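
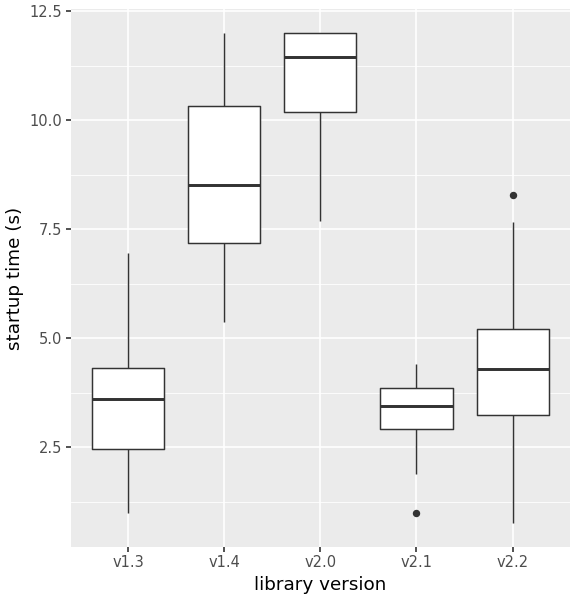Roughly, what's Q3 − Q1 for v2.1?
≈ 1

Q3 ≈ 4, Q1 ≈ 3; IQR ≈ 1.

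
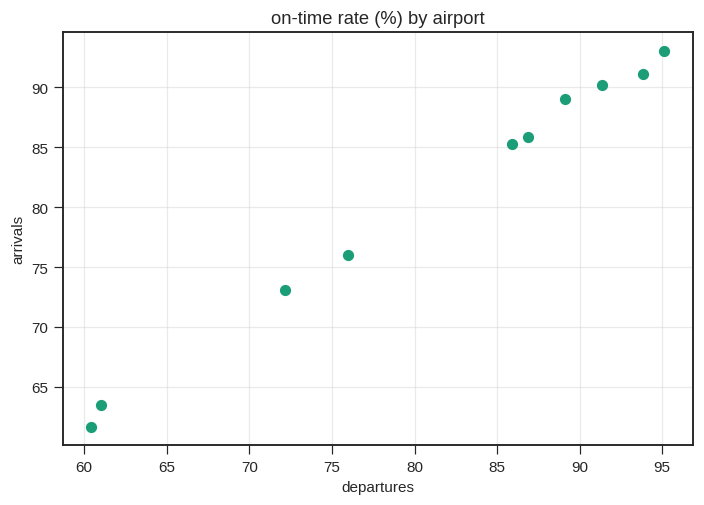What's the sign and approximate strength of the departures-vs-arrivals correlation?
Points are positively correlated; strong (|r| ≈ 1.0).

positive, strong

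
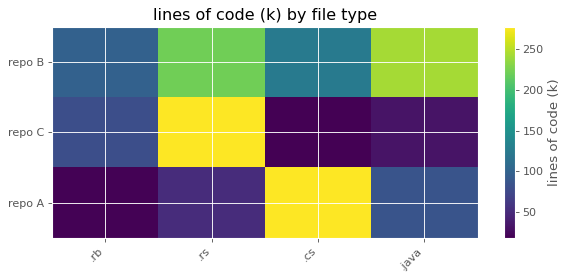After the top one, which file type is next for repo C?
Top 3 for repo C: .rs ≈ 275, .rb ≈ 75, .java ≈ 25.

.rb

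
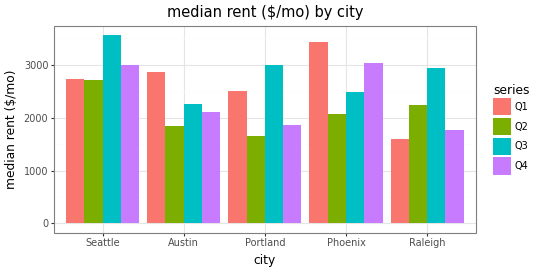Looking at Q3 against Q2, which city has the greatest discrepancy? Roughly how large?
Portland, ≈ 1500 $/mo

Portland: Q3 ≈ 3000, Q2 ≈ 1500 → gap ≈ 1500. Next-largest (Seattle) is only ≈ 1000.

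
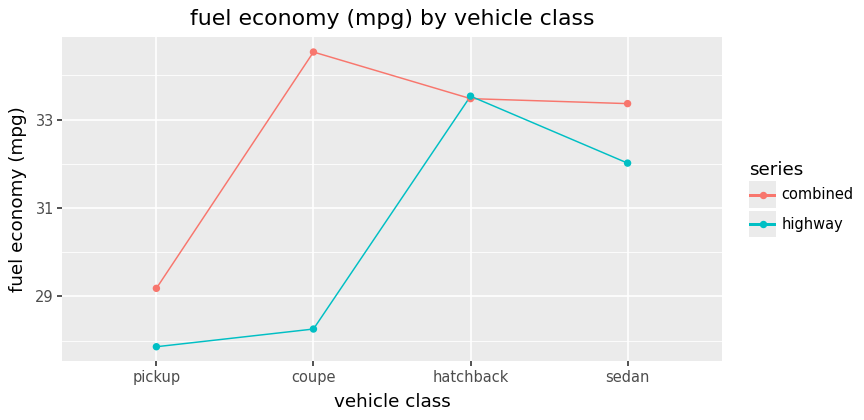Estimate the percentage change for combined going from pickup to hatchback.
≈ +13.8%

pickup ≈ 29, hatchback ≈ 33; (33 − 29) / 29 ≈ +13.8%.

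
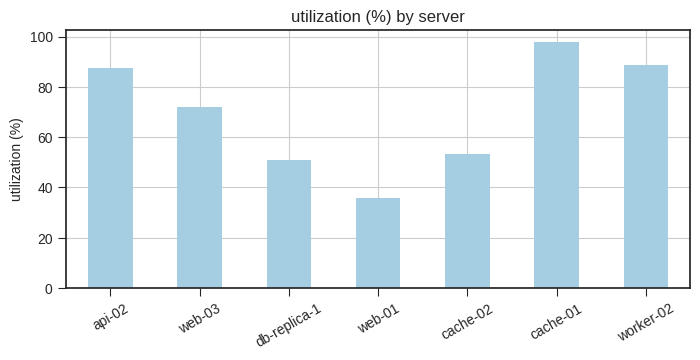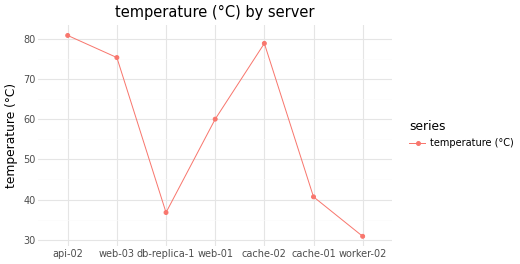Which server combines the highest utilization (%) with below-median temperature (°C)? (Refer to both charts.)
cache-01

Chart 2 median temperature (°C) ≈ 60; below-median servers: db-replica-1, cache-01, worker-02. Among those, cache-01 has the highest utilization (%) (≈ 100).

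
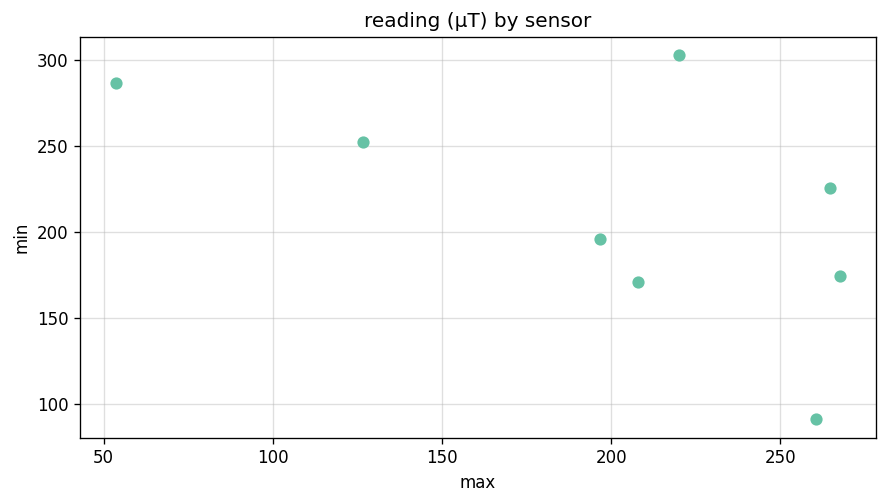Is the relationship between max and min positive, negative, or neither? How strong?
negative, moderate

Points are negatively correlated; moderate (|r| ≈ 0.6).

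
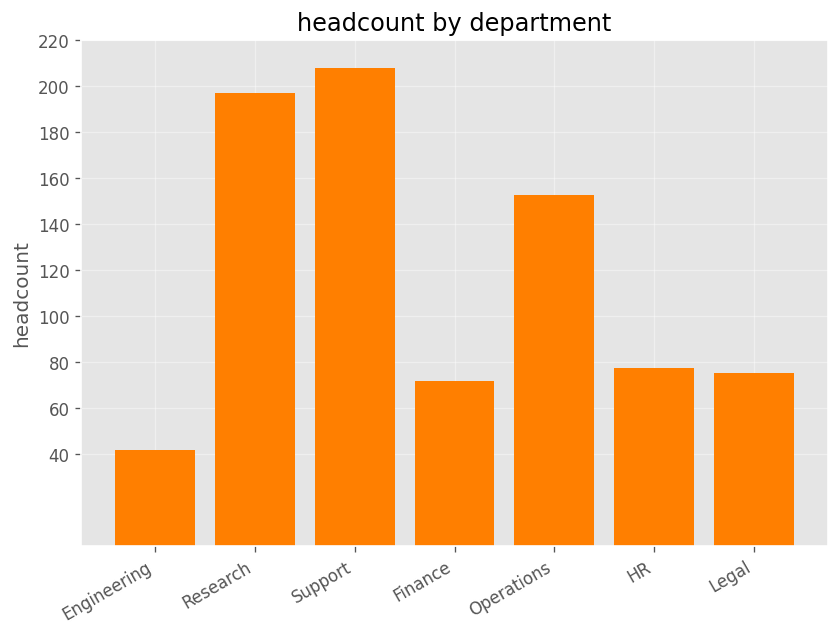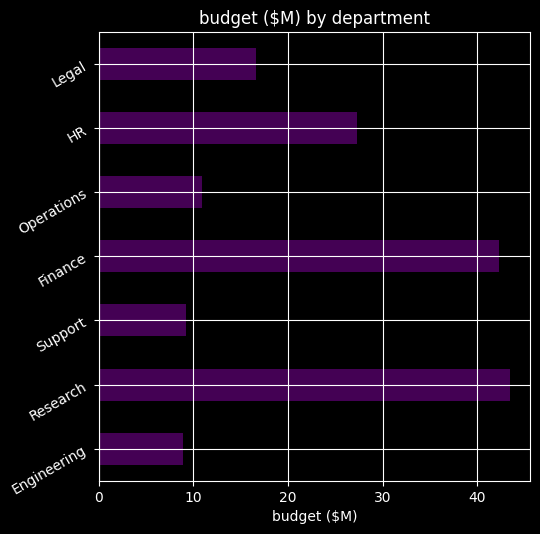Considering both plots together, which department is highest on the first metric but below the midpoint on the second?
Chart 2 median budget ($M) ≈ 15; below-median departments: Engineering, Support, Operations. Among those, Support has the highest headcount (≈ 200).

Support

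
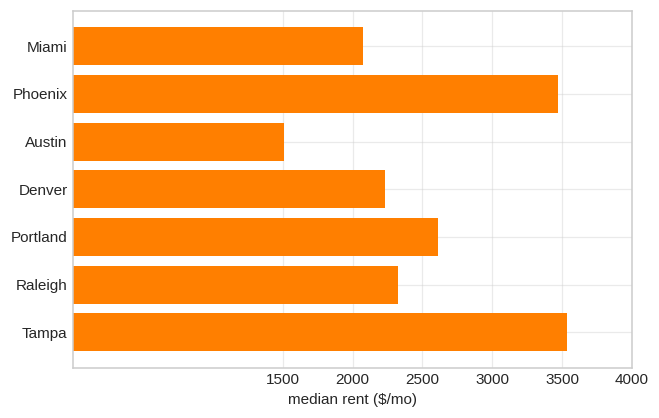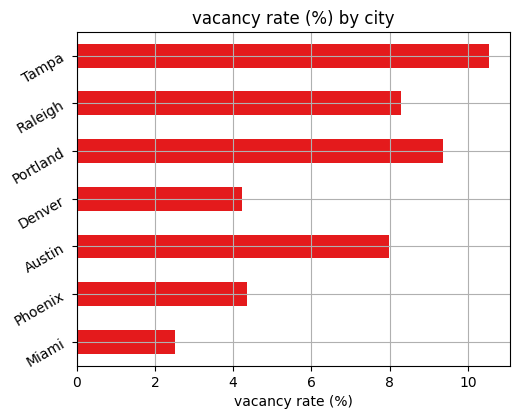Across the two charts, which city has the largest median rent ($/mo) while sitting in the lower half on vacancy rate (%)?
Chart 2 median vacancy rate (%) ≈ 8; below-median cities: Miami, Phoenix, Denver. Among those, Phoenix has the highest median rent ($/mo) (≈ 3500).

Phoenix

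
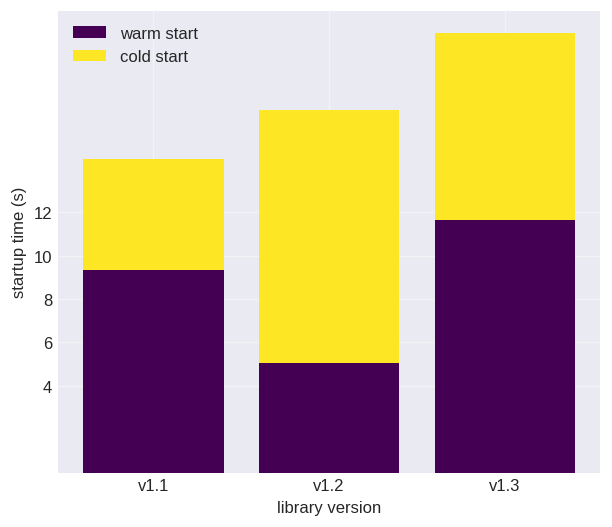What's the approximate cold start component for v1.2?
cold start top ≈ 16, bottom ≈ 6; segment ≈ 10.

≈ 10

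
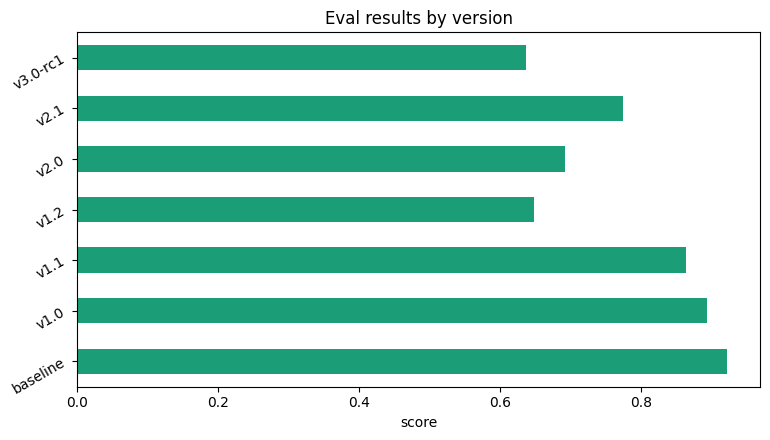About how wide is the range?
≈ 0.3

Max baseline ≈ 0.9, min v3.0-rc1 ≈ 0.6; range ≈ 0.3.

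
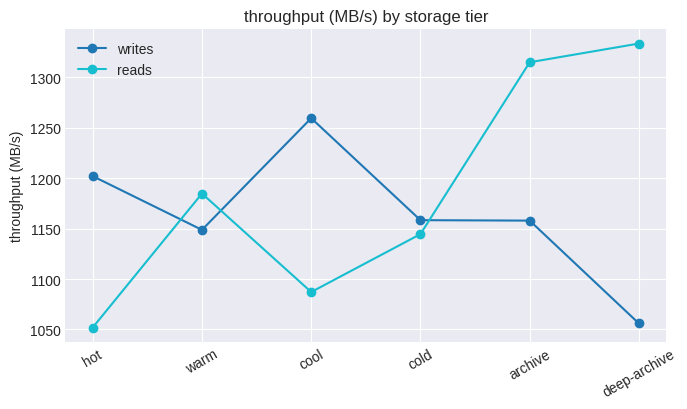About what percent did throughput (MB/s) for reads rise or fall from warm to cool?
≈ -8.5%

warm ≈ 1175, cool ≈ 1075; (1075 − 1175) / 1175 ≈ -8.5%.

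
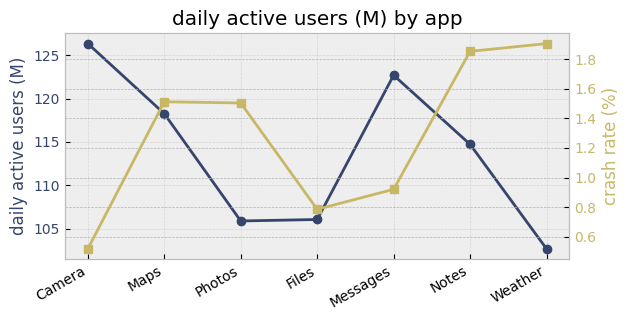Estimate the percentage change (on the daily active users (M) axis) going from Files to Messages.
≈ +15.1%

Files ≈ 106, Messages ≈ 122; (122 − 106) / 106 ≈ +15.1%.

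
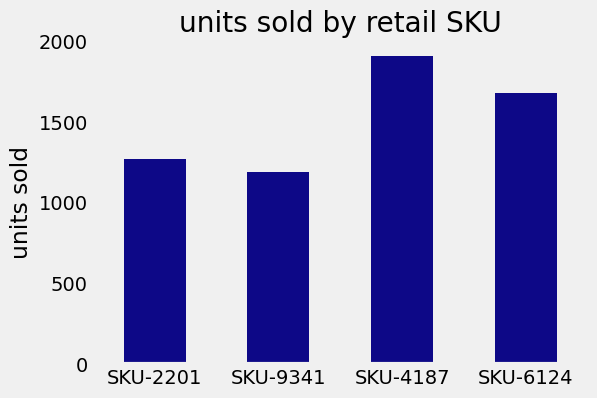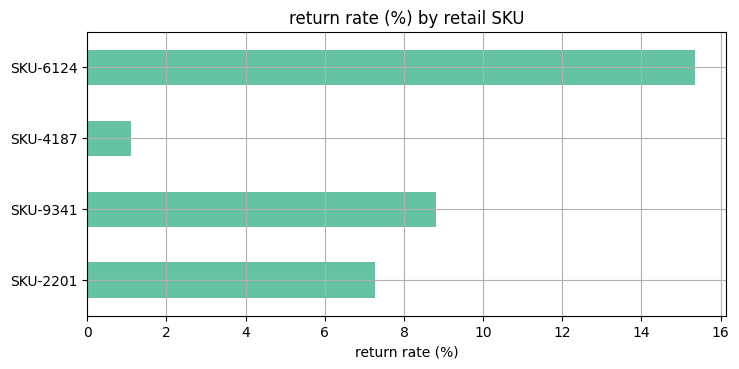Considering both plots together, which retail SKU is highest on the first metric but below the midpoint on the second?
Chart 2 median return rate (%) ≈ 8; below-median retail SKUs: SKU-2201, SKU-4187. Among those, SKU-4187 has the highest units sold (≈ 2000).

SKU-4187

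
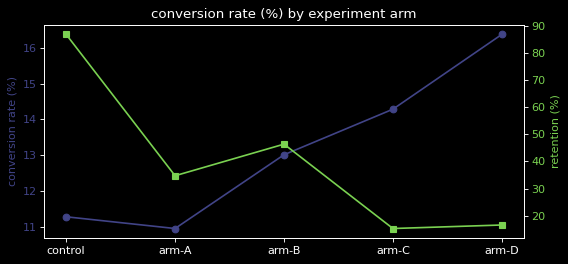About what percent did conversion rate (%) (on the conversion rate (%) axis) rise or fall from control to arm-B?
control ≈ 11.5, arm-B ≈ 13.0; (13.0 − 11.5) / 11.5 ≈ +13%.

≈ +13%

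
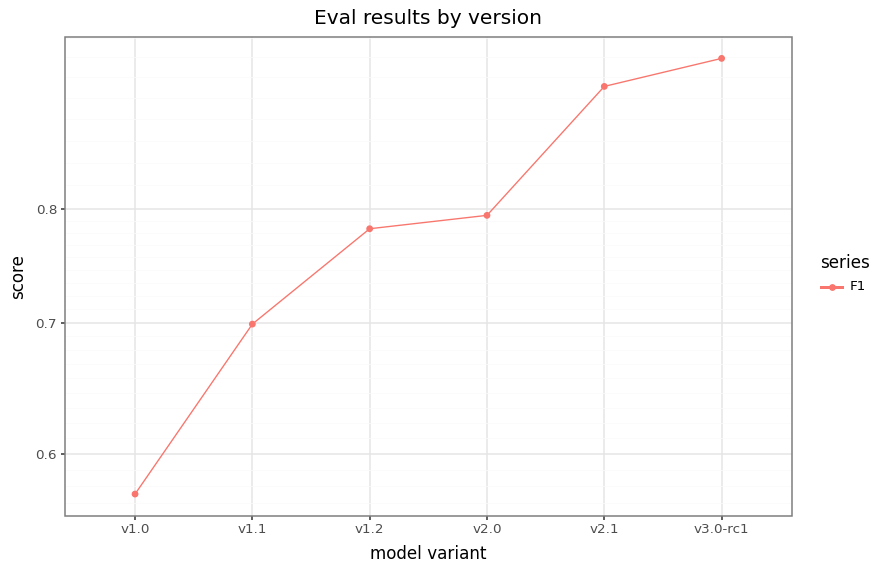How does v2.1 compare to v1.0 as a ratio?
v2.1 ≈ 0.90, v1.0 ≈ 0.55; 0.90/0.55 ≈ 1.64.

≈ 1.64×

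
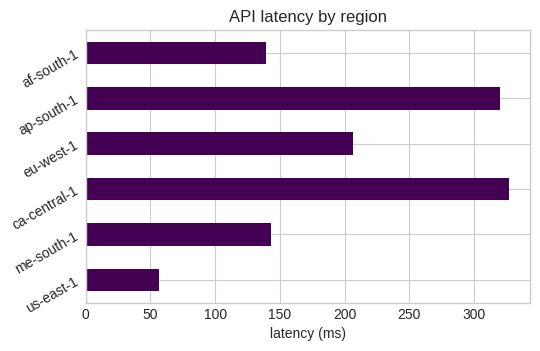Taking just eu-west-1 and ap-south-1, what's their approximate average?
(200 + 300) / 2 ≈ 250.

≈ 250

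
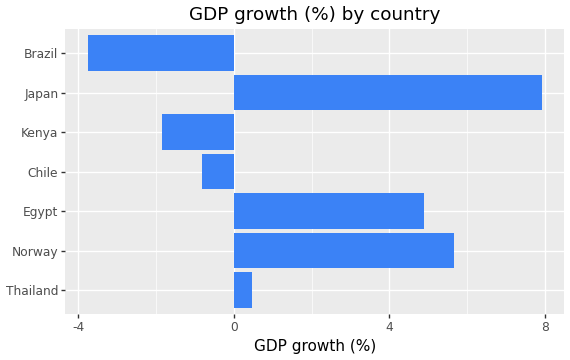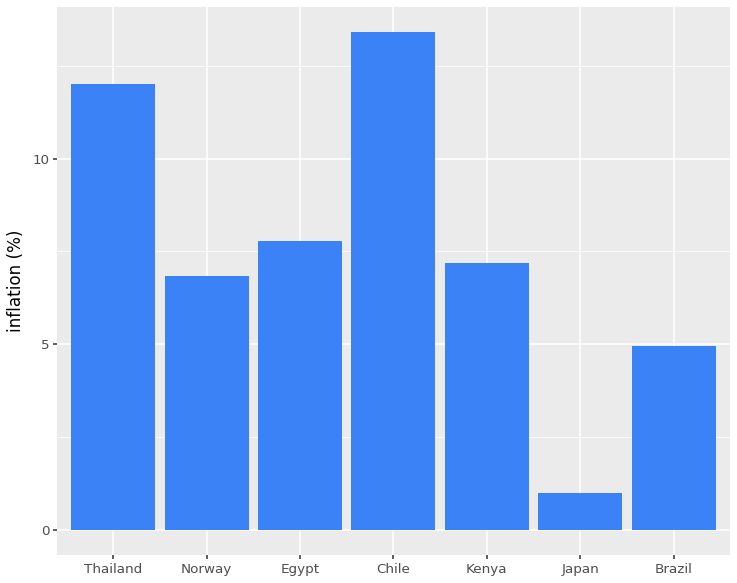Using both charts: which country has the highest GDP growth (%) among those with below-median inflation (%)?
Japan

Chart 2 median inflation (%) ≈ 8; below-median countries: Norway, Japan, Brazil. Among those, Japan has the highest GDP growth (%) (≈ 8).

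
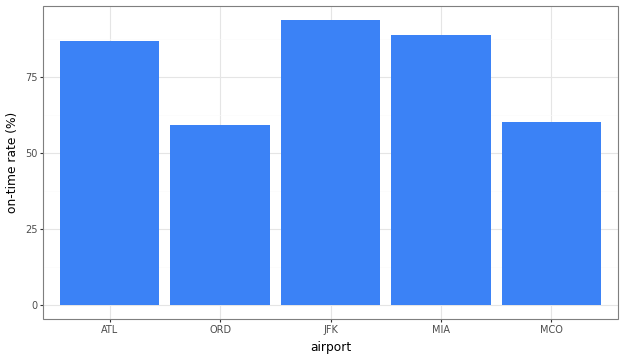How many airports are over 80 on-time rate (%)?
3

Above 80: ATL, JFK, MIA.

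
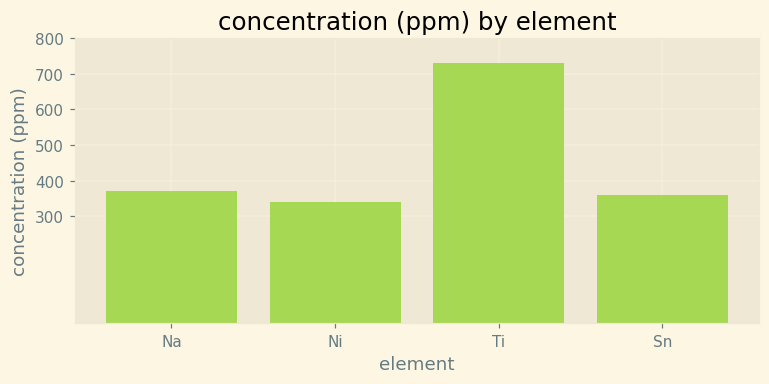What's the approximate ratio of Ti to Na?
≈ 1.75×

Ti ≈ 700, Na ≈ 400; 700/400 ≈ 1.75.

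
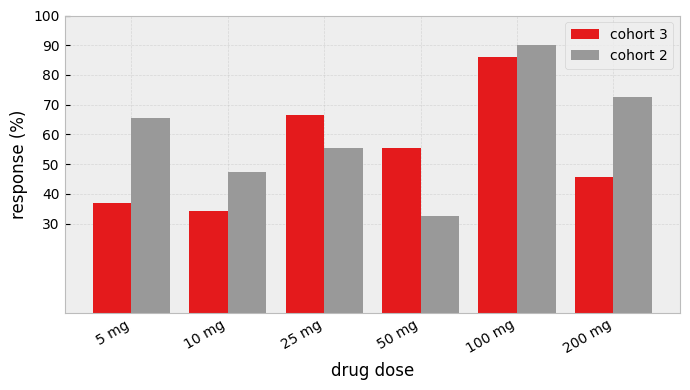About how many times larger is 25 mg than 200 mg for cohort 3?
25 mg ≈ 70, 200 mg ≈ 50; 70/50 ≈ 1.4.

≈ 1.4×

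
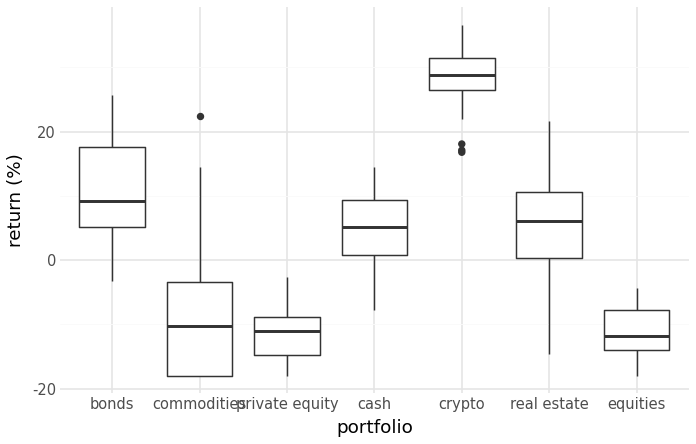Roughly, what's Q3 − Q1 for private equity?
Q3 ≈ -10, Q1 ≈ -15; IQR ≈ 5.

≈ 5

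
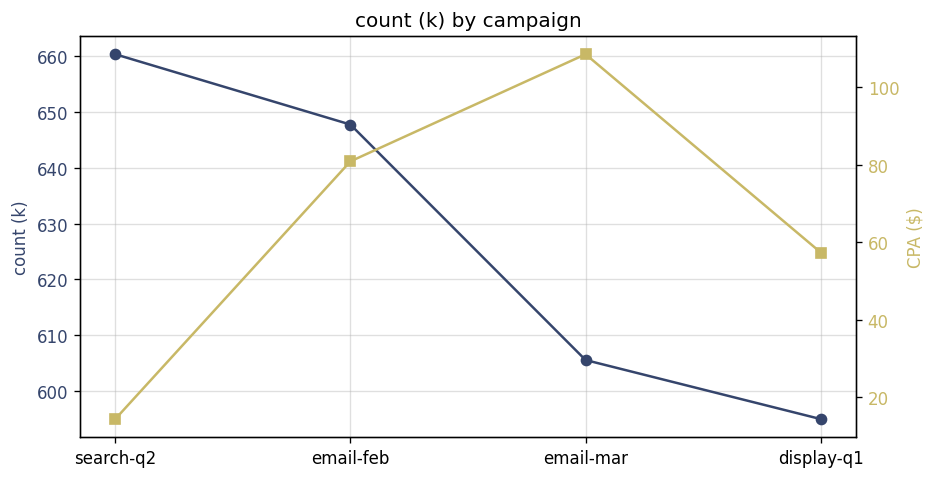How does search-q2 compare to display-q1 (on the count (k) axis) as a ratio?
≈ 1.12×

search-q2 ≈ 660, display-q1 ≈ 590; 660/590 ≈ 1.12.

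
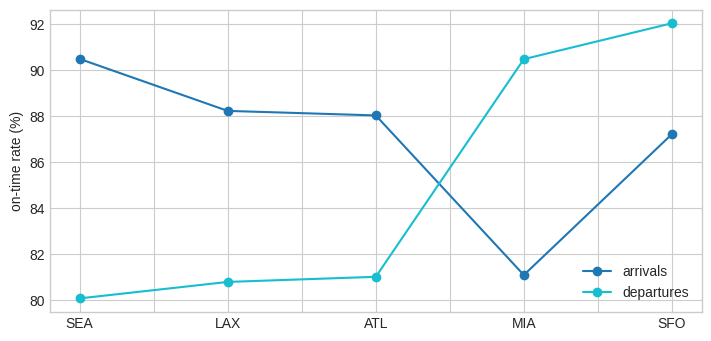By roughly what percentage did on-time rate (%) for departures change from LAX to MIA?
≈ +11.1%

LAX ≈ 81, MIA ≈ 90; (90 − 81) / 81 ≈ +11.1%.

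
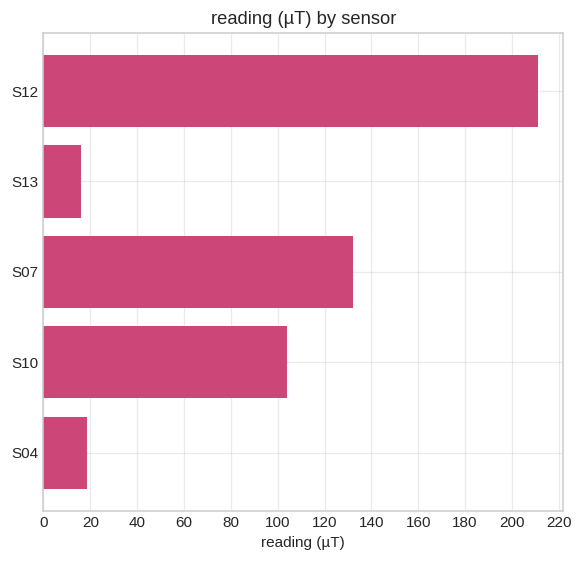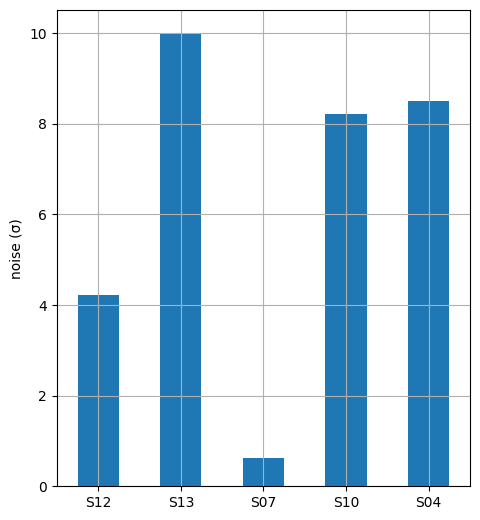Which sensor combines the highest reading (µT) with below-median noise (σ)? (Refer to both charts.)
S12

Chart 2 median noise (σ) ≈ 8; below-median sensors: S12, S07. Among those, S12 has the highest reading (µT) (≈ 220).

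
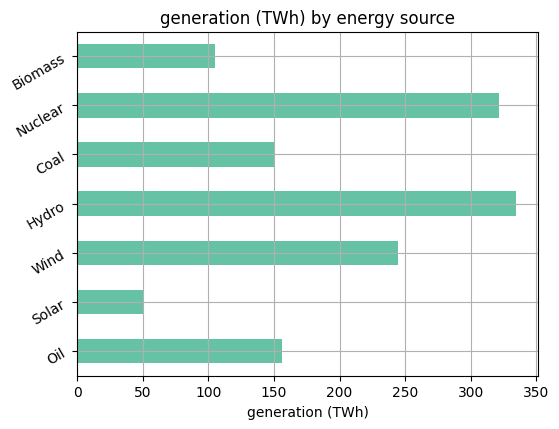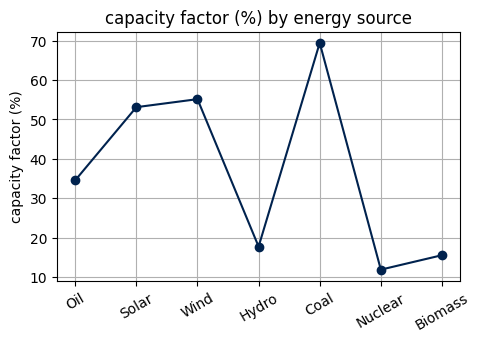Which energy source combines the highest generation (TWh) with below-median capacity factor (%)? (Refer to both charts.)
Hydro

Chart 2 median capacity factor (%) ≈ 30; below-median energy sources: Hydro, Nuclear, Biomass. Among those, Hydro has the highest generation (TWh) (≈ 350).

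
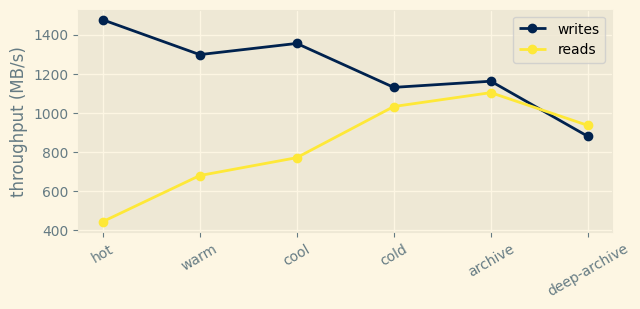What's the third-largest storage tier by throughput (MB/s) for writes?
warm

Top 4 for writes: hot ≈ 1500, cool ≈ 1400, warm ≈ 1300, archive ≈ 1200.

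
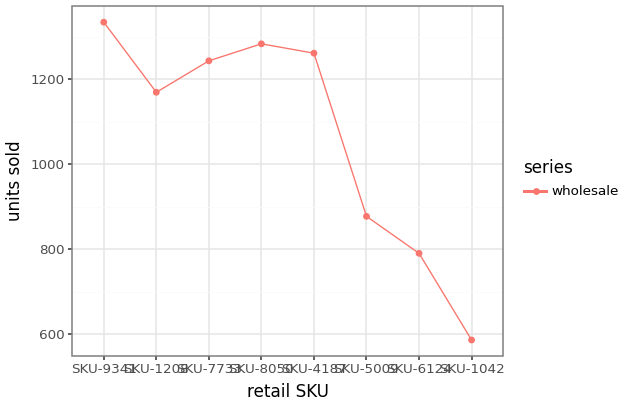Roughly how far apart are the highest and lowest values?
≈ 700

Max SKU-9341 ≈ 1300, min SKU-1042 ≈ 600; range ≈ 700.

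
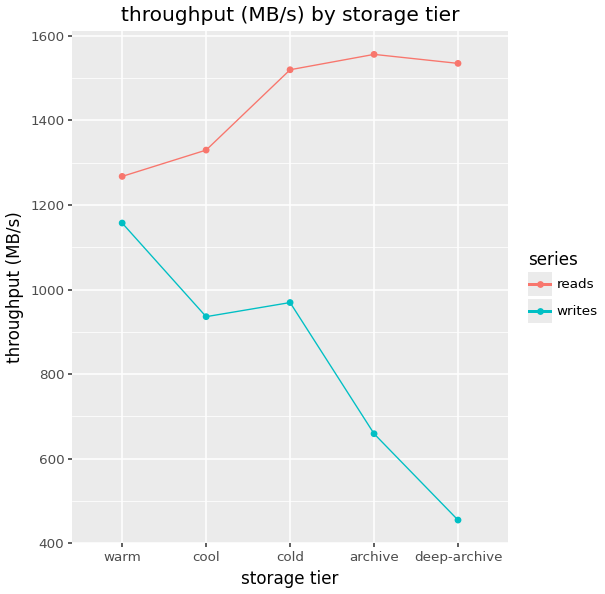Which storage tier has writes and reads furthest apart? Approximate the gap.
deep-archive, ≈ 1000 MB/s

deep-archive: writes ≈ 500, reads ≈ 1500 → gap ≈ 1000. Next-largest (archive) is only ≈ 900.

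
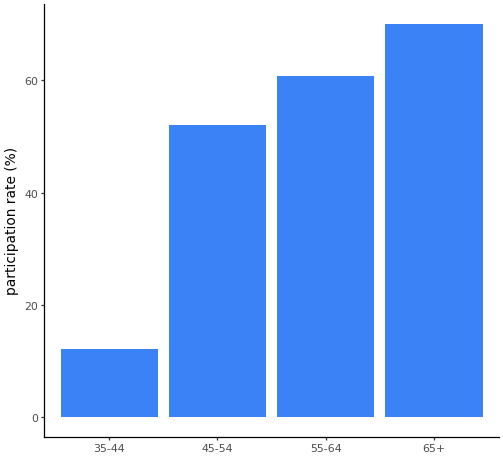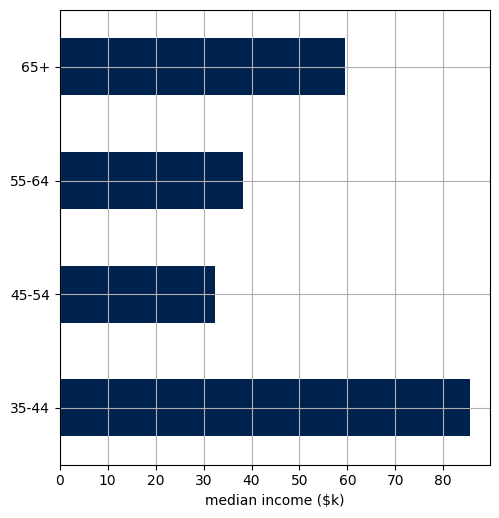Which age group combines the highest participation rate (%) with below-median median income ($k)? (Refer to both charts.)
55-64

Chart 2 median median income ($k) ≈ 50; below-median age groups: 45-54, 55-64. Among those, 55-64 has the highest participation rate (%) (≈ 60).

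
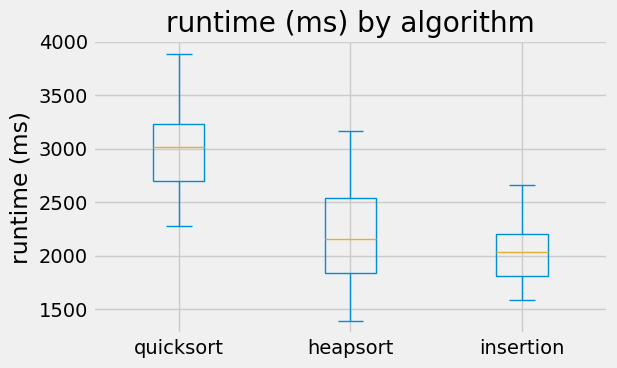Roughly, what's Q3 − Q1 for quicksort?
≈ 500

Q3 ≈ 3200, Q1 ≈ 2700; IQR ≈ 500.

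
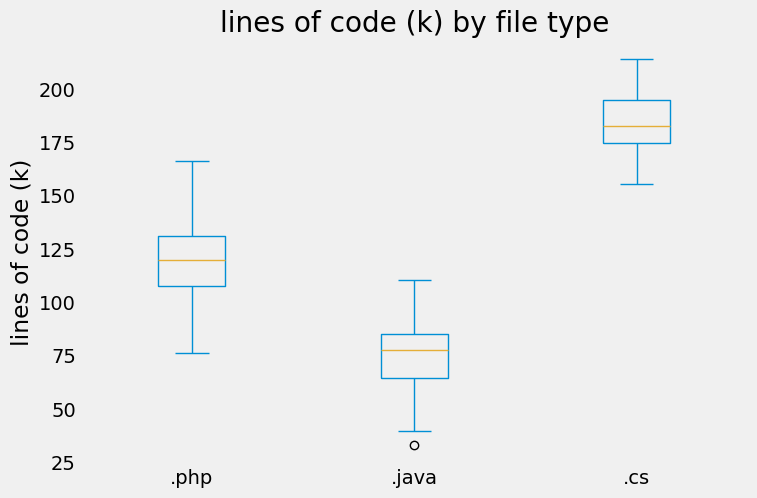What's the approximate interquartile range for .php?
≈ 20

Q3 ≈ 130, Q1 ≈ 110; IQR ≈ 20.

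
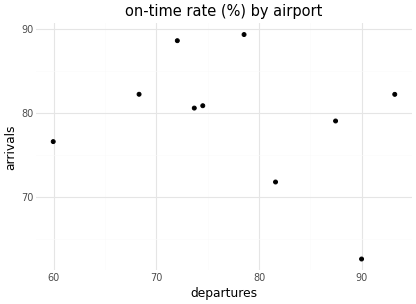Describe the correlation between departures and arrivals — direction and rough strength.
negative, weak

Points are negatively correlated; weak (|r| ≈ 0.3).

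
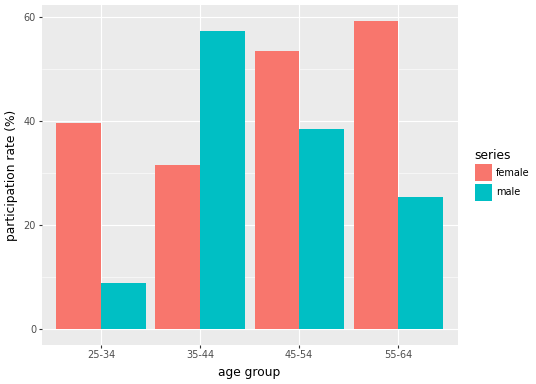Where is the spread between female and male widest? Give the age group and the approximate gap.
55-64, ≈ 35 %

55-64: female ≈ 60, male ≈ 25 → gap ≈ 35. Next-largest (25-34) is only ≈ 30.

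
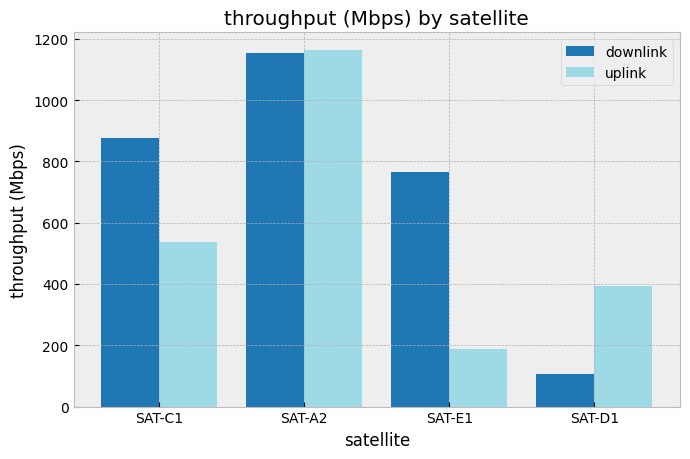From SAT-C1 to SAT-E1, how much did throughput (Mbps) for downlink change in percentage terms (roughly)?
≈ -11.1%

SAT-C1 ≈ 900, SAT-E1 ≈ 800; (800 − 900) / 900 ≈ -11.1%.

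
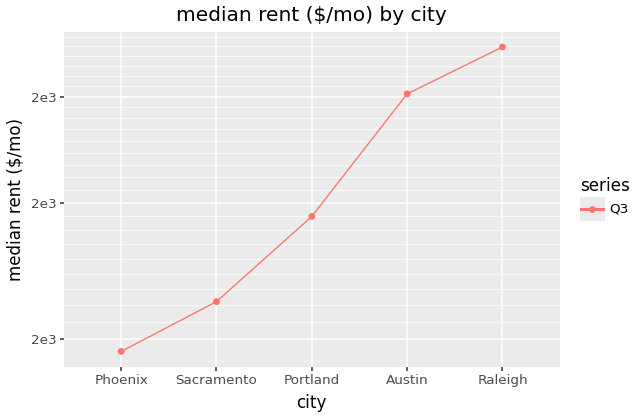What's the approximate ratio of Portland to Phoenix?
≈ 1.43×

Portland ≈ 2000, Phoenix ≈ 1400; 2000/1400 ≈ 1.43.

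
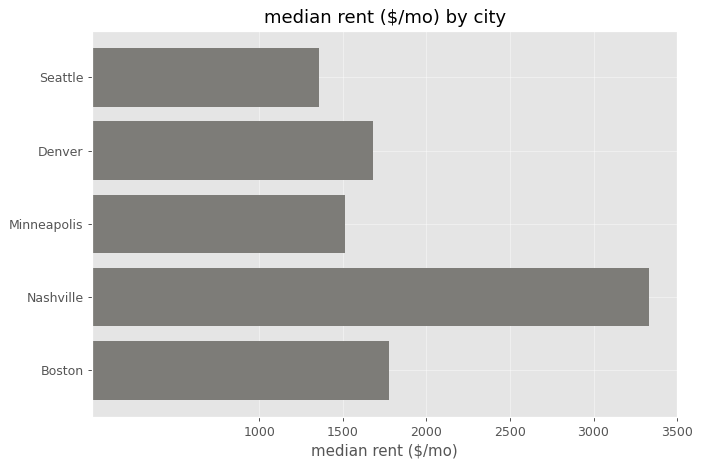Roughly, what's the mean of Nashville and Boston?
≈ 2750

(3500 + 2000) / 2 ≈ 2750.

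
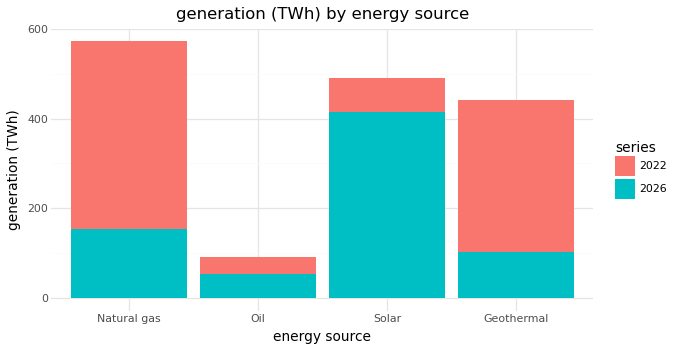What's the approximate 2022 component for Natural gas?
2022 top ≈ 550, bottom ≈ 150; segment ≈ 400.

≈ 400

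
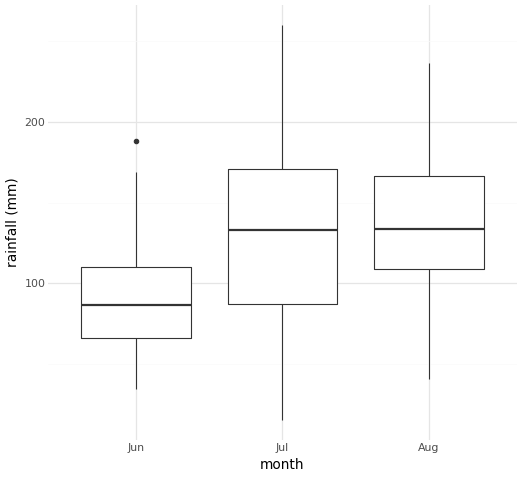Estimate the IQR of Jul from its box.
≈ 85

Q3 ≈ 170, Q1 ≈ 85; IQR ≈ 85.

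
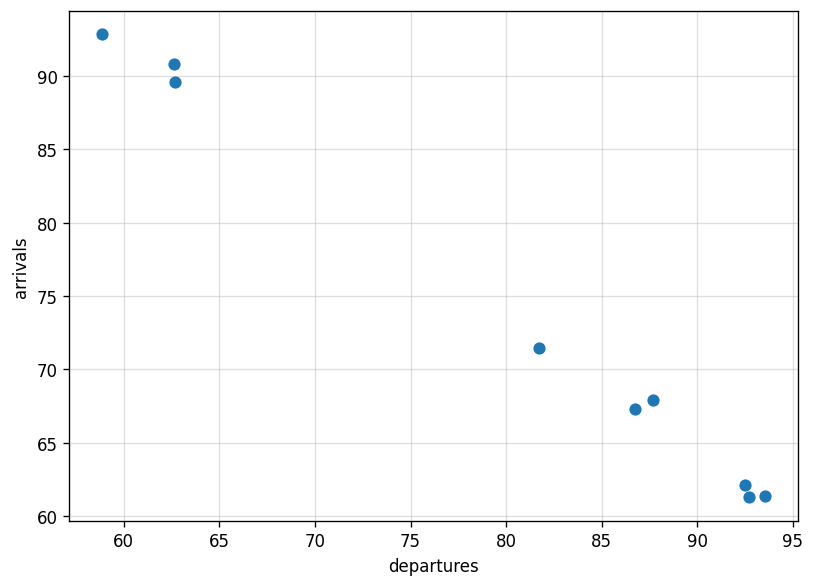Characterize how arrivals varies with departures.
negative, strong

Points are negatively correlated; strong (|r| ≈ 1.0).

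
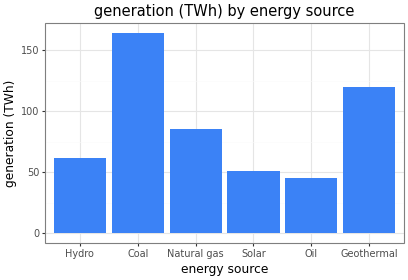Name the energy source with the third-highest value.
Natural gas

Top 4: Coal ≈ 160, Geothermal ≈ 120, Natural gas ≈ 80, Hydro ≈ 60.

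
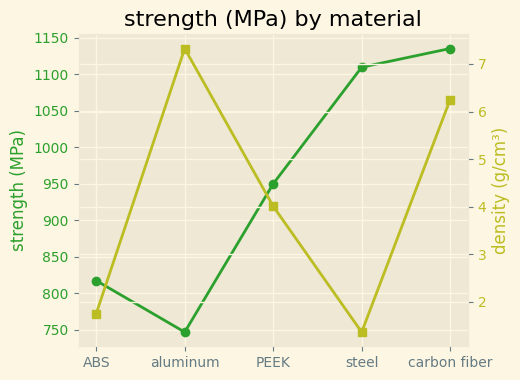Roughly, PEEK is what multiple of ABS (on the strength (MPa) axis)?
≈ 1.19×

PEEK ≈ 950, ABS ≈ 800; 950/800 ≈ 1.19.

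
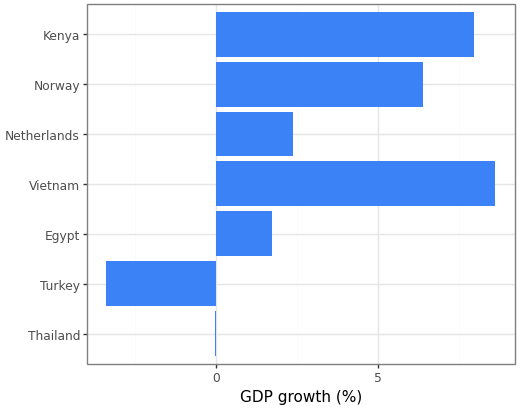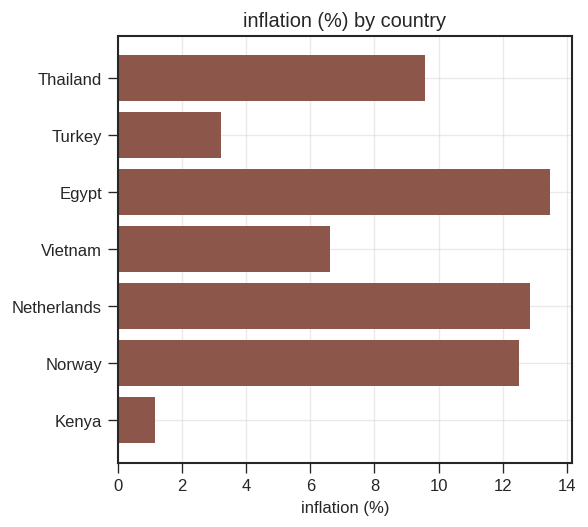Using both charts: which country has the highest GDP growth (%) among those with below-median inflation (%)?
Vietnam

Chart 2 median inflation (%) ≈ 10; below-median countries: Turkey, Vietnam, Kenya. Among those, Vietnam has the highest GDP growth (%) (≈ 9).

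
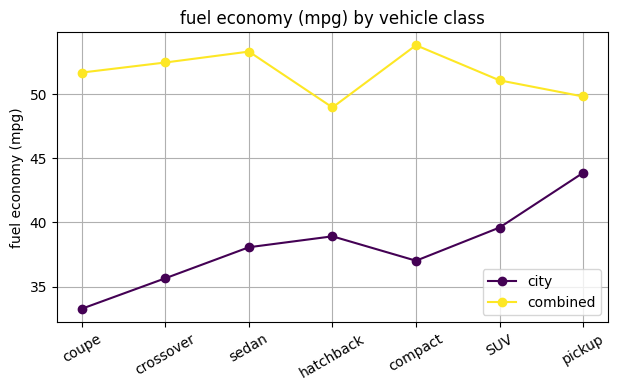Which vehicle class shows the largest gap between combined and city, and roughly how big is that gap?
coupe: combined ≈ 52, city ≈ 34 → gap ≈ 18. Next-largest (crossover) is only ≈ 16.

coupe, ≈ 18 mpg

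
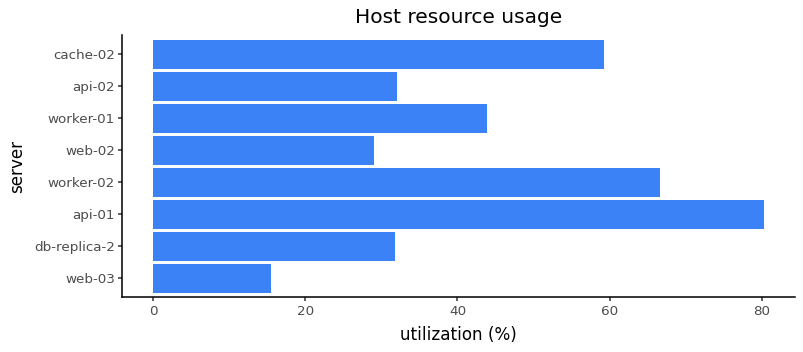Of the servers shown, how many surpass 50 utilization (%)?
Above 50: api-01, worker-02, cache-02.

3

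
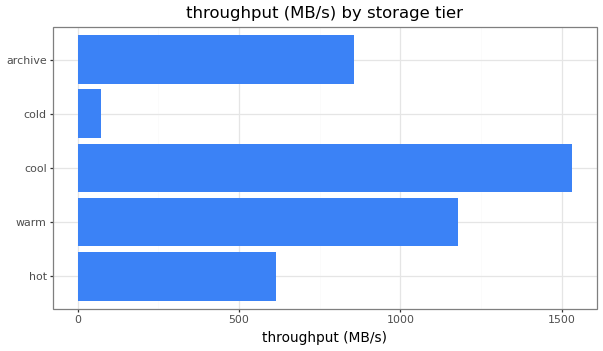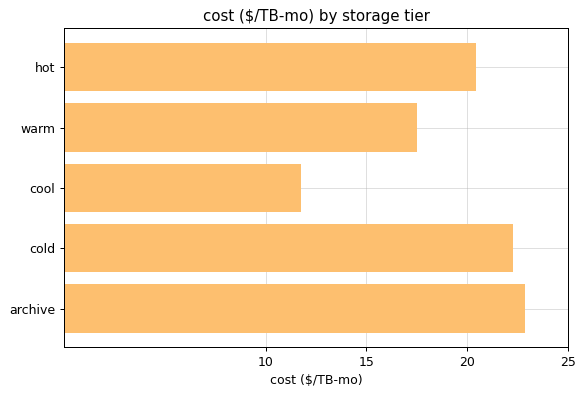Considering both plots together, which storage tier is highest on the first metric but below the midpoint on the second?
cool

Chart 2 median cost ($/TB-mo) ≈ 20; below-median storage tiers: warm, cool. Among those, cool has the highest throughput (MB/s) (≈ 1600).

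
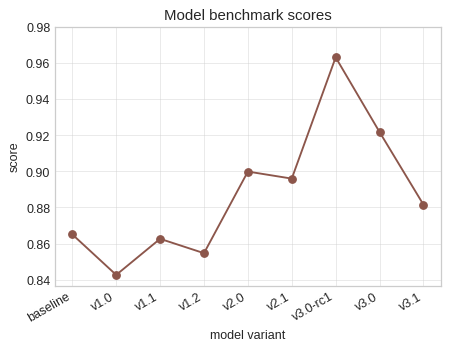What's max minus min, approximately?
Max v3.0-rc1 ≈ 0.96, min v1.0 ≈ 0.84; range ≈ 0.12.

≈ 0.12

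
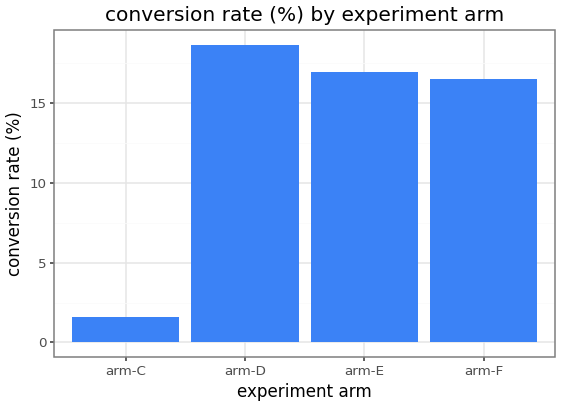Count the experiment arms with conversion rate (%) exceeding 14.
Above 14: arm-D, arm-E, arm-F.

3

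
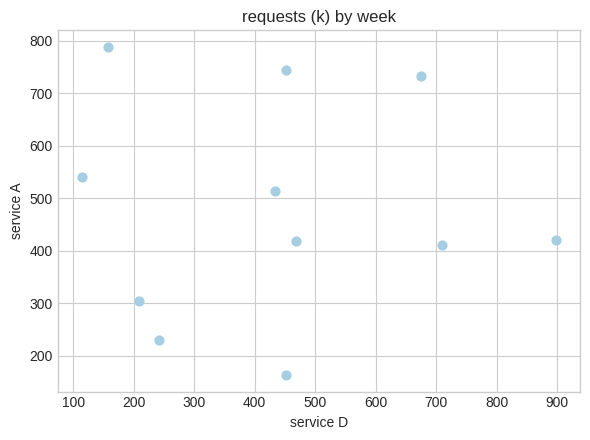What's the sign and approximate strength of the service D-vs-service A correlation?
no clear correlation

Points are roughly uncorrelated; weak (|r| ≈ 0.0).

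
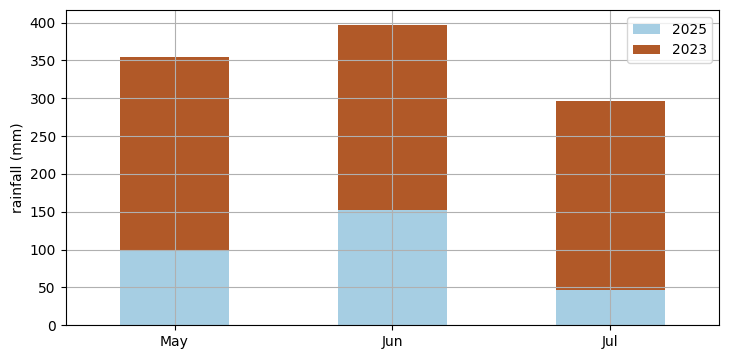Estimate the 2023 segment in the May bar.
2023 top ≈ 350, bottom ≈ 100; segment ≈ 250.

≈ 250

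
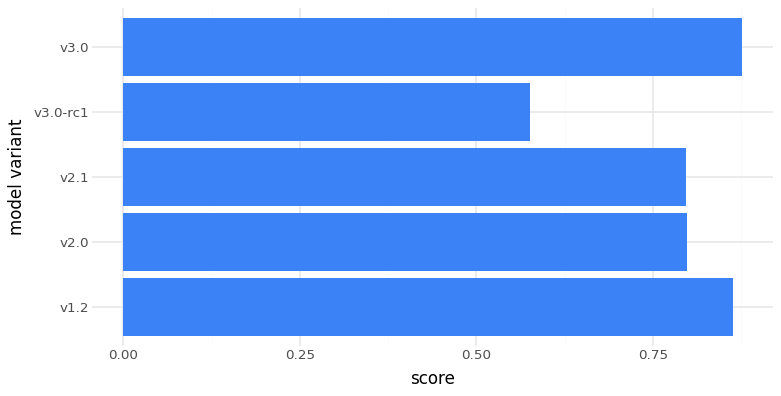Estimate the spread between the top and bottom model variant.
≈ 0.3

Max v3.0 ≈ 0.9, min v3.0-rc1 ≈ 0.6; range ≈ 0.3.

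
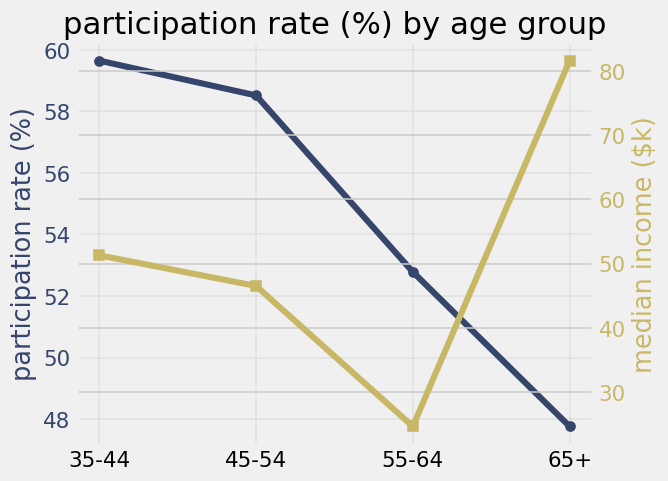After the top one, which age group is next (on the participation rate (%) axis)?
45-54

Top 3 (on the participation rate (%) axis): 35-44 ≈ 60, 45-54 ≈ 59, 55-64 ≈ 53.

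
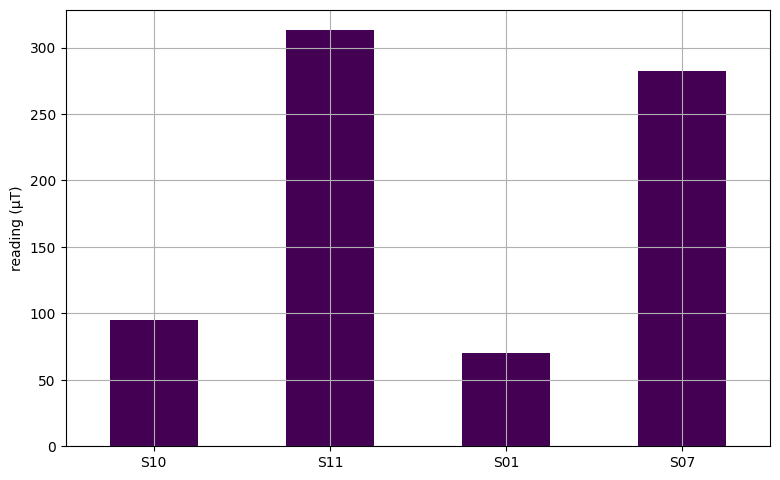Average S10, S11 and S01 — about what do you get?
(100 + 300 + 50) / 3 ≈ 150.

≈ 150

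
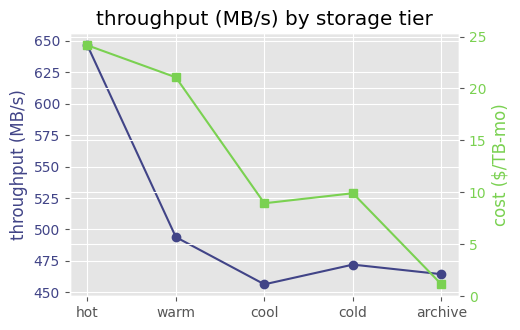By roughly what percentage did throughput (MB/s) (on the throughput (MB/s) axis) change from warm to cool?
warm ≈ 500, cool ≈ 460; (460 − 500) / 500 ≈ -8%.

≈ -8%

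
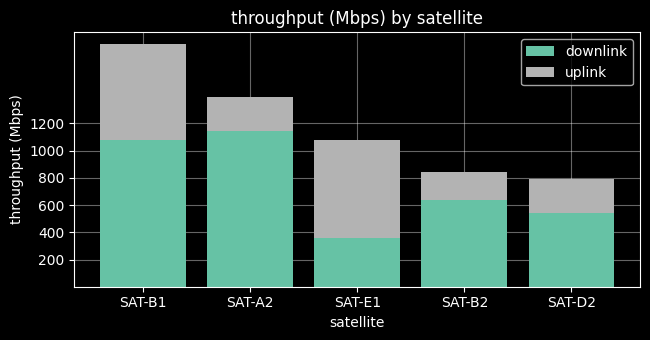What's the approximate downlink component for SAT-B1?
≈ 1000

downlink top ≈ 1000, bottom ≈ 0; segment ≈ 1000.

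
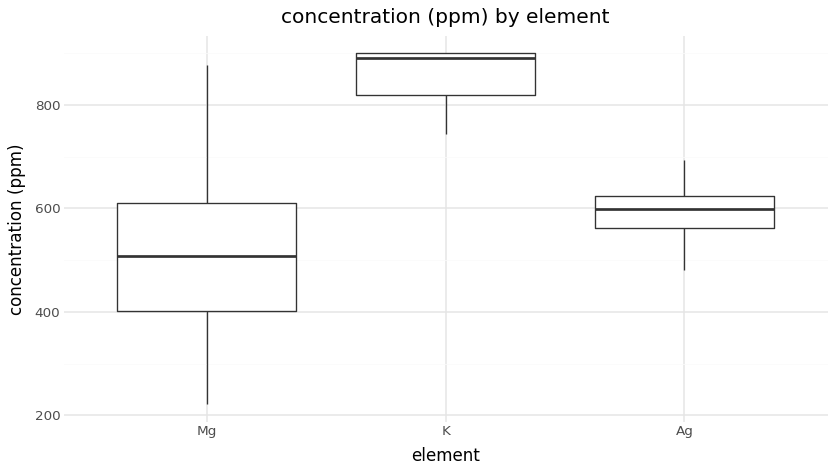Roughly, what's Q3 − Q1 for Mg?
Q3 ≈ 600, Q1 ≈ 400; IQR ≈ 200.

≈ 200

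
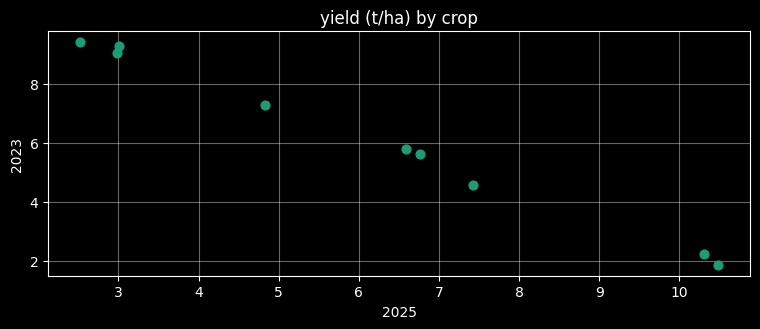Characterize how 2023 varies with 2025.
Points are negatively correlated; strong (|r| ≈ 1.0).

negative, strong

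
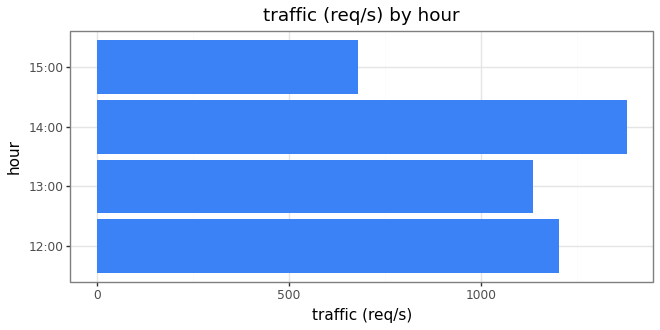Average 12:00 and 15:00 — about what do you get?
≈ 900

(1200 + 600) / 2 ≈ 900.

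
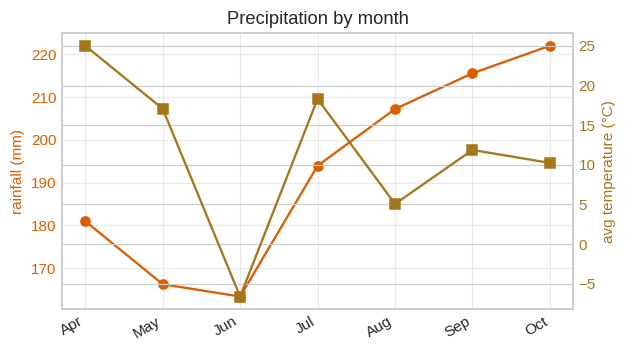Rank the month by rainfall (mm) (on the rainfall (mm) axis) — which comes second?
Sep

Top 3 (on the rainfall (mm) axis): Oct ≈ 220, Sep ≈ 215, Aug ≈ 205.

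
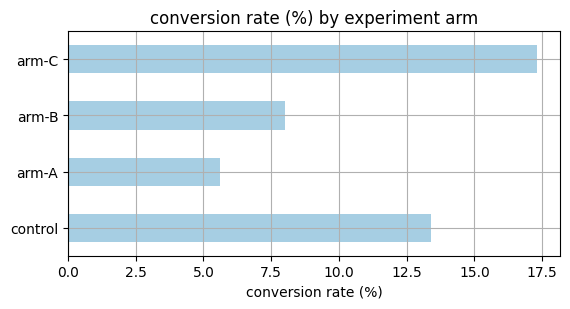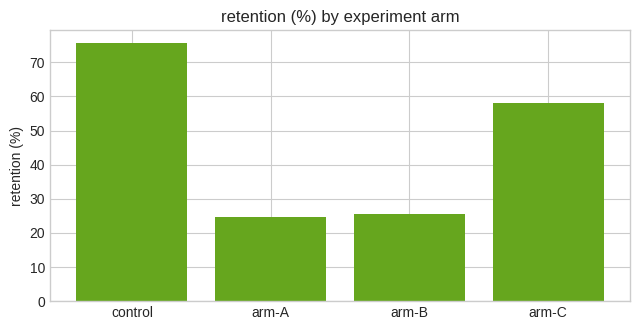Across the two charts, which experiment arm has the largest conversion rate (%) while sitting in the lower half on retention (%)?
arm-B

Chart 2 median retention (%) ≈ 40; below-median experiment arms: arm-A, arm-B. Among those, arm-B has the highest conversion rate (%) (≈ 8).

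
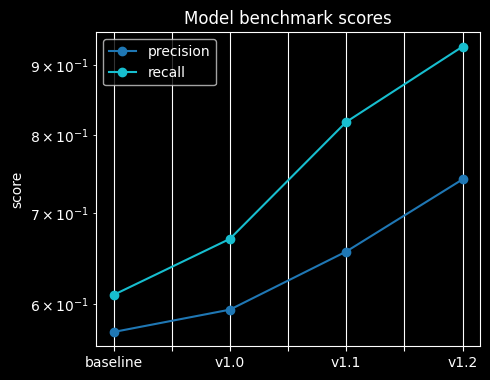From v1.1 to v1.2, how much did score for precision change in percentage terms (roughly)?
≈ +15.4%

v1.1 ≈ 0.65, v1.2 ≈ 0.75; (0.75 − 0.65) / 0.65 ≈ +15.4%.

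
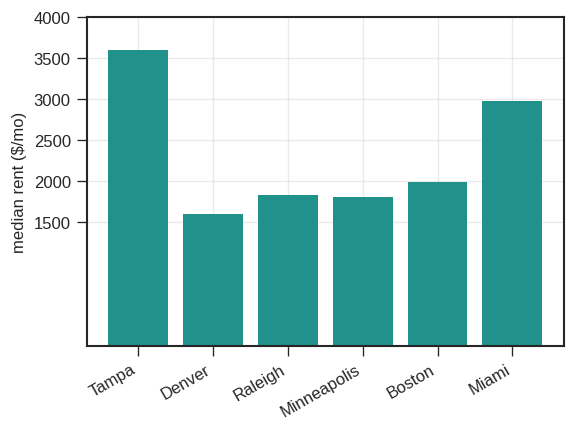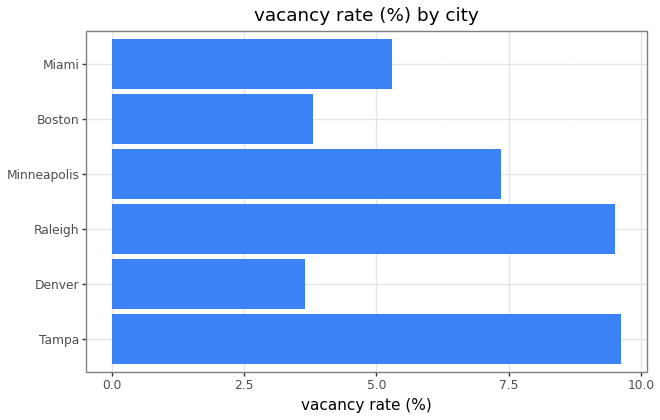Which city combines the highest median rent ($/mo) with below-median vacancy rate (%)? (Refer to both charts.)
Chart 2 median vacancy rate (%) ≈ 6; below-median cities: Denver, Boston, Miami. Among those, Miami has the highest median rent ($/mo) (≈ 3000).

Miami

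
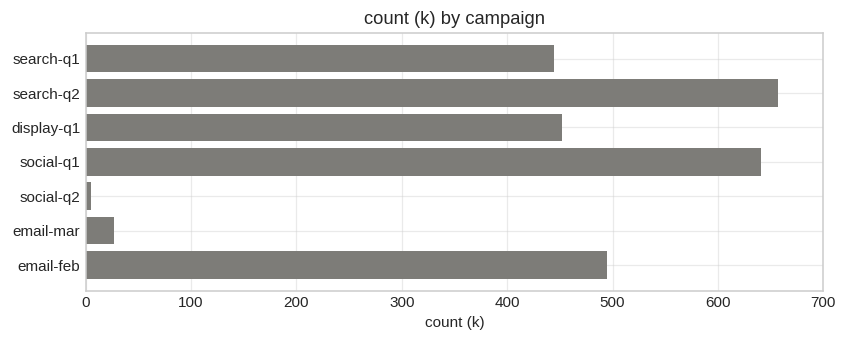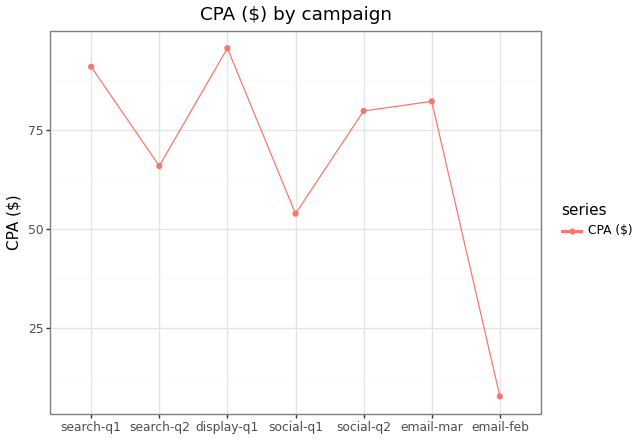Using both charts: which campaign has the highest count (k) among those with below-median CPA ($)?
search-q2

Chart 2 median CPA ($) ≈ 80; below-median campaigns: search-q2, social-q1, email-feb. Among those, search-q2 has the highest count (k) (≈ 700).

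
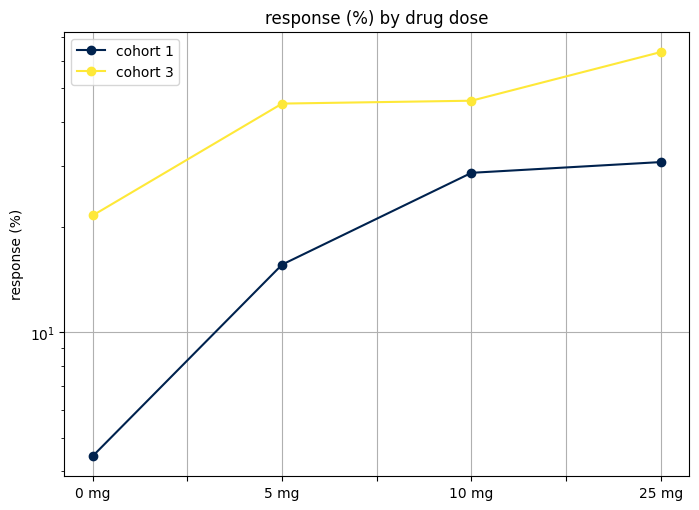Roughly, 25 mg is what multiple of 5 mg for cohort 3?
25 mg ≈ 65, 5 mg ≈ 45; 65/45 ≈ 1.44.

≈ 1.44×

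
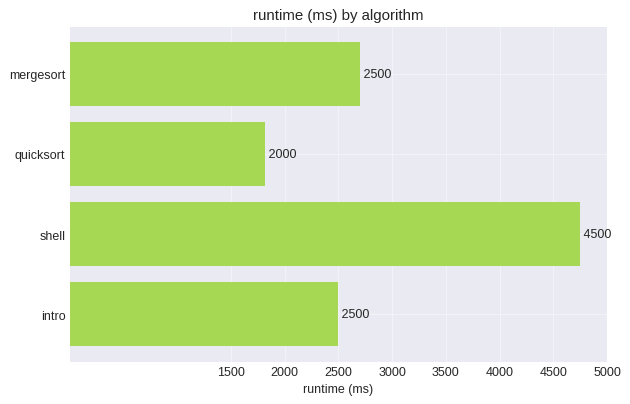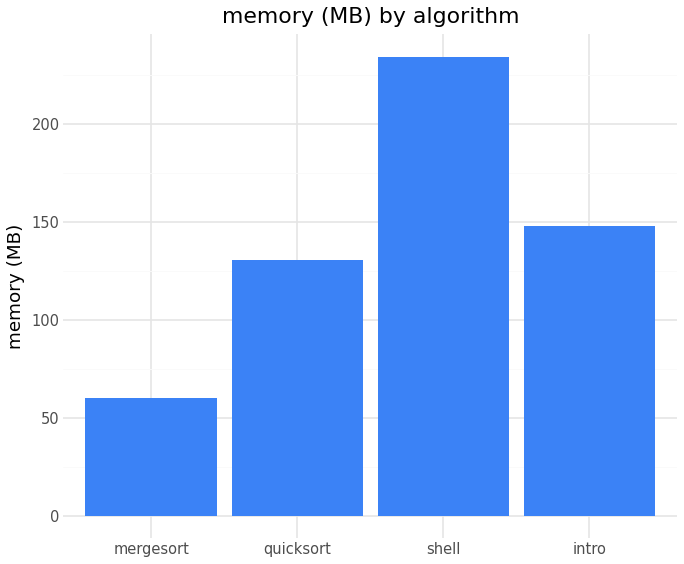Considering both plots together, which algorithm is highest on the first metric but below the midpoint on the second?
Chart 2 median memory (MB) ≈ 150; below-median algorithms: mergesort, quicksort. Among those, mergesort has the highest runtime (ms) (≈ 2500).

mergesort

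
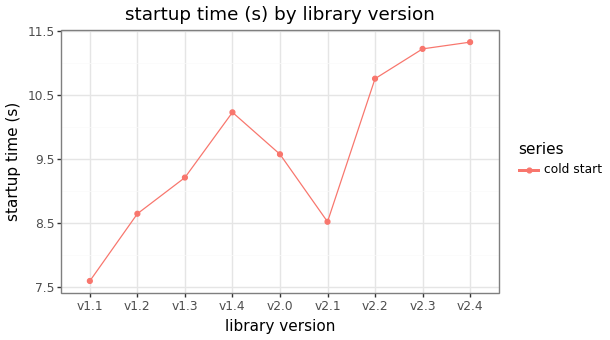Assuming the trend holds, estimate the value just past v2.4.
Last three: 10.5, 11.0, 11.5 → slope ≈ 0.5/step → next ≈ 12.

≈ 12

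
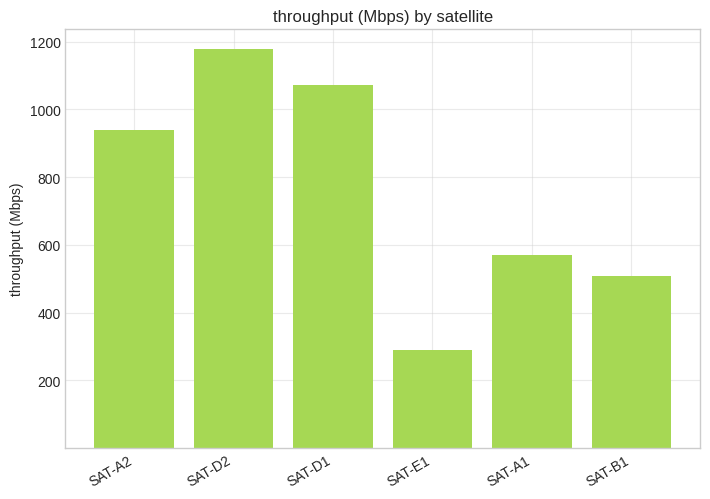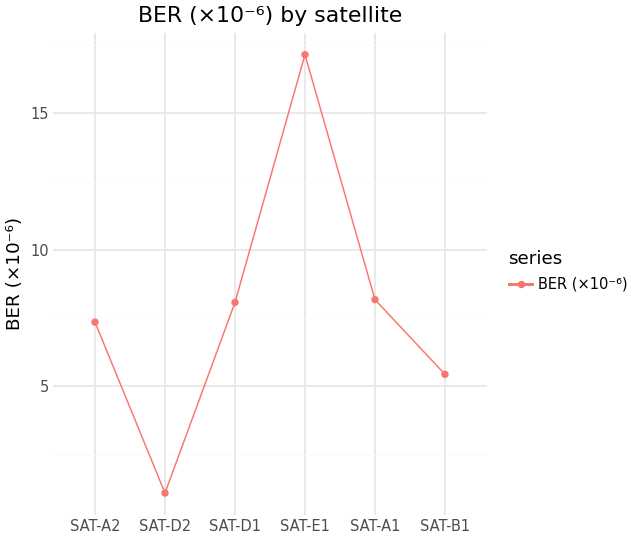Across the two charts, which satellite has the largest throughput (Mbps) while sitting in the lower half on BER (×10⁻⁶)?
Chart 2 median BER (×10⁻⁶) ≈ 8; below-median satellites: SAT-A2, SAT-D2, SAT-B1. Among those, SAT-D2 has the highest throughput (Mbps) (≈ 1200).

SAT-D2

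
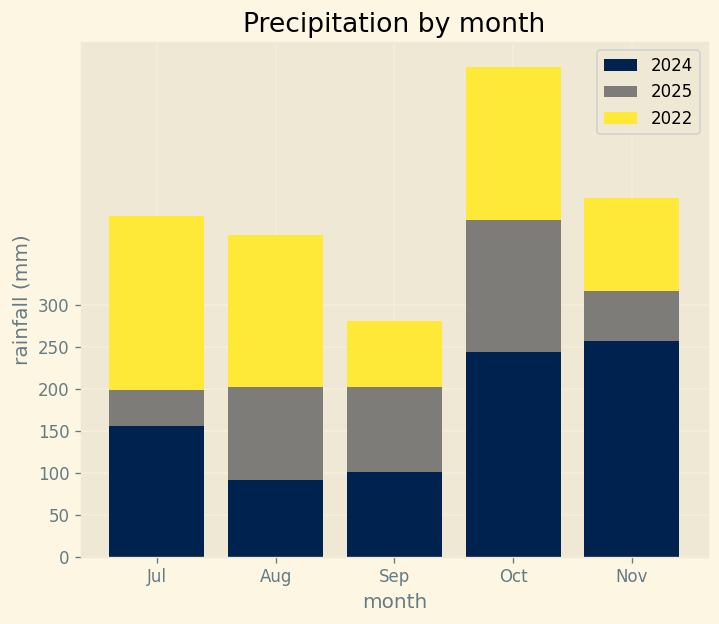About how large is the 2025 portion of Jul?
2025 top ≈ 200, bottom ≈ 150; segment ≈ 50.

≈ 50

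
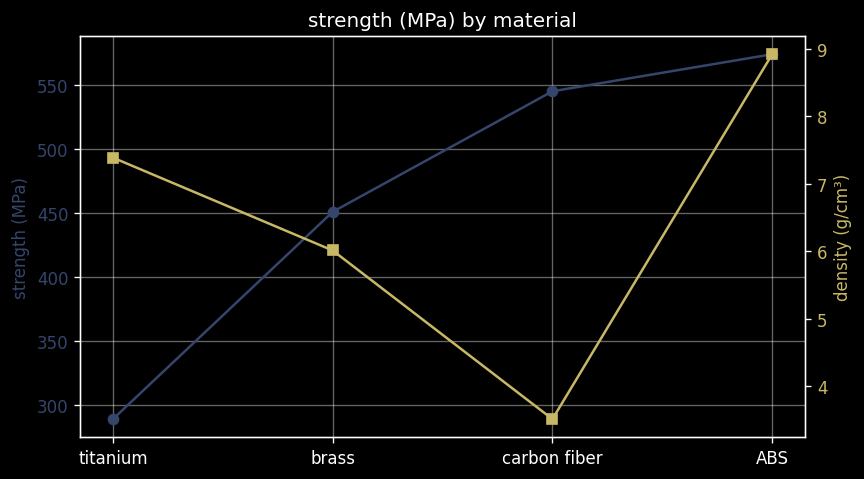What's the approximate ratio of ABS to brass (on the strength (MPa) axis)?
≈ 1.28×

ABS ≈ 575, brass ≈ 450; 575/450 ≈ 1.28.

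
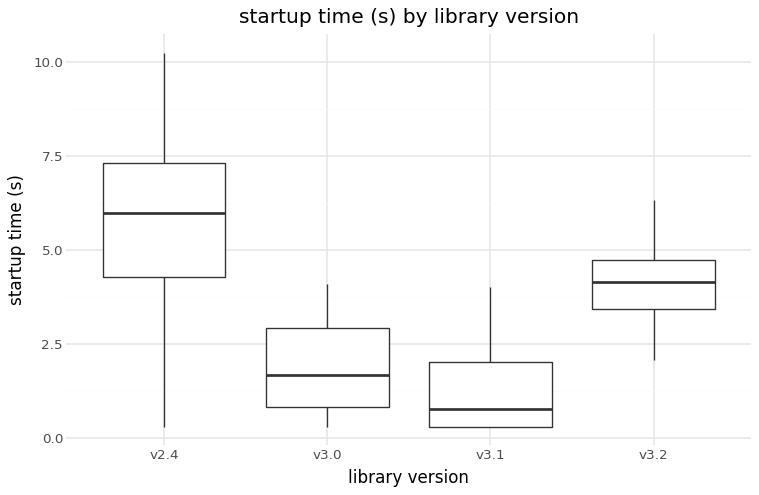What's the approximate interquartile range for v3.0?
Q3 ≈ 3.0, Q1 ≈ 1.0; IQR ≈ 2.0.

≈ 2.0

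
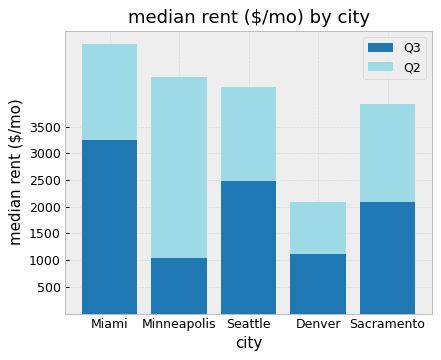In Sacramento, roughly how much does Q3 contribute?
Q3 top ≈ 2000, bottom ≈ 0; segment ≈ 2000.

≈ 2000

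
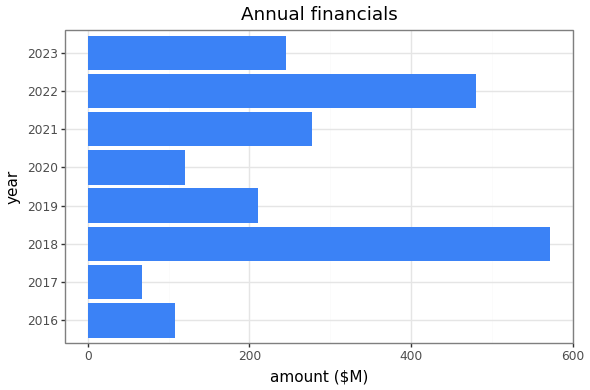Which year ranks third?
2021

Top 4: 2018 ≈ 550, 2022 ≈ 500, 2021 ≈ 300, 2023 ≈ 250.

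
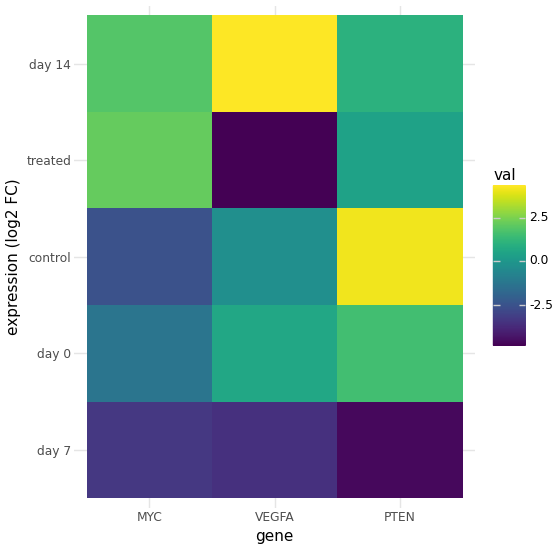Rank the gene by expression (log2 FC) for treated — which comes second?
PTEN

Top 3 for treated: MYC ≈ 2, PTEN ≈ 0, VEGFA ≈ -5.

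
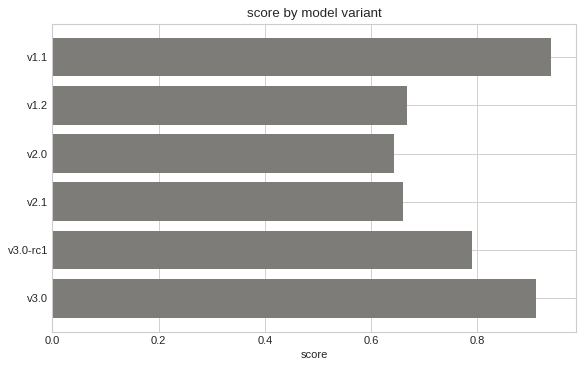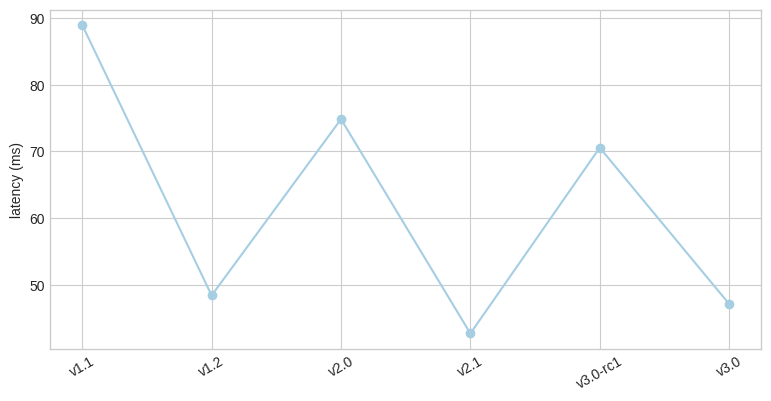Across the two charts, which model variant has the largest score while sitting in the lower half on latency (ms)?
v3.0

Chart 2 median latency (ms) ≈ 60; below-median model variants: v1.2, v2.1, v3.0. Among those, v3.0 has the highest score (≈ 0.9).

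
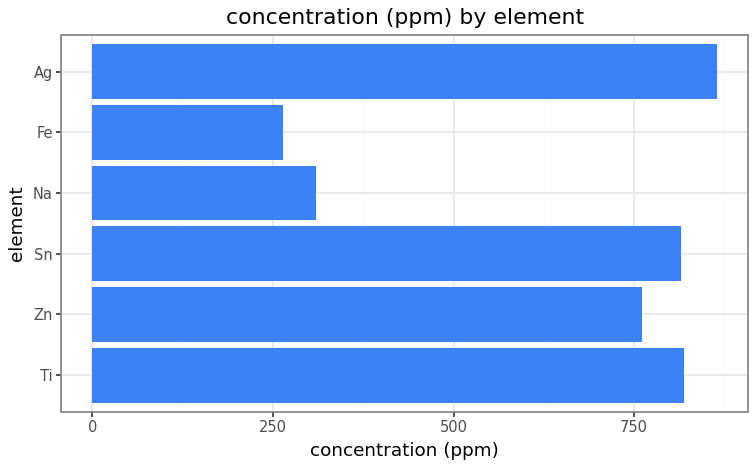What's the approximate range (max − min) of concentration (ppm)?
Max Ag ≈ 900, min Fe ≈ 300; range ≈ 600.

≈ 600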